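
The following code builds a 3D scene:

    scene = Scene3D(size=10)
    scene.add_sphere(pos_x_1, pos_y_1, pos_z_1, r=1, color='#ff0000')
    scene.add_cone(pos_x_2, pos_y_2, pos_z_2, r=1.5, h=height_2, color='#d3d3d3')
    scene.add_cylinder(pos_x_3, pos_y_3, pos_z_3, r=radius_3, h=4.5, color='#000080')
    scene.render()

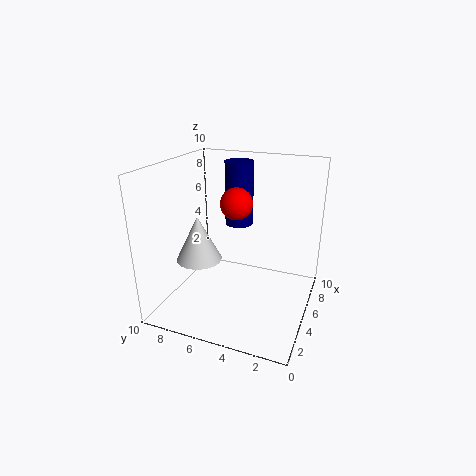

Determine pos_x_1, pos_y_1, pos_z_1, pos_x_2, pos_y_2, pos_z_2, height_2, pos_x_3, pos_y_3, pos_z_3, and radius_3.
pos_x_1 = 3.5; pos_y_1 = 4.5; pos_z_1 = 8; pos_x_2 = 3; pos_y_2 = 7; pos_z_2 = 4; height_2 = 3; pos_x_3 = 6.5; pos_y_3 = 5.5; pos_z_3 = 5.5; radius_3 = 1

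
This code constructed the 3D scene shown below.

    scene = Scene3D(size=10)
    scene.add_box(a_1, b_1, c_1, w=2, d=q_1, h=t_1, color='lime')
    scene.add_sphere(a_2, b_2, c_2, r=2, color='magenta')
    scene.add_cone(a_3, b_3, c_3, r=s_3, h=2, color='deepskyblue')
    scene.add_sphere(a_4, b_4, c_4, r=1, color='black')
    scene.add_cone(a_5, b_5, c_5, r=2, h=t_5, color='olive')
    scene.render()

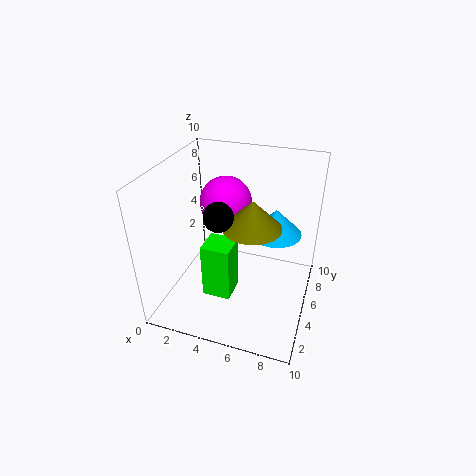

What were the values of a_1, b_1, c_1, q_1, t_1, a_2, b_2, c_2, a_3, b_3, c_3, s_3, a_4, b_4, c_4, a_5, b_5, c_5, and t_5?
a_1 = 3
b_1 = 3
c_1 = 1
q_1 = 2
t_1 = 4
a_2 = 3
b_2 = 8
c_2 = 6
a_3 = 7
b_3 = 8
c_3 = 4
s_3 = 2
a_4 = 4
b_4 = 4
c_4 = 7
a_5 = 6
b_5 = 5
c_5 = 6
t_5 = 2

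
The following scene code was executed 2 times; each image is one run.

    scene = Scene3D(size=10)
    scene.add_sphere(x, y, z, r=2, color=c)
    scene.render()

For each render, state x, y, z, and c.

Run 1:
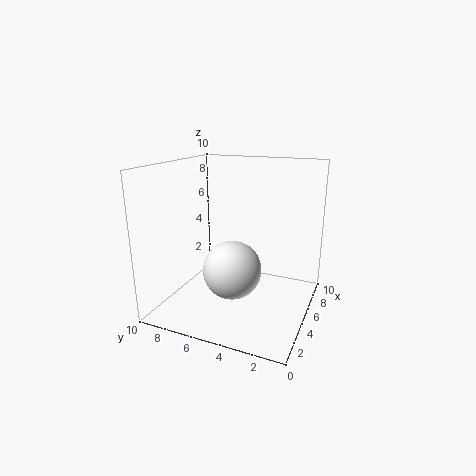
x = 4; y = 5; z = 3; c = 'white'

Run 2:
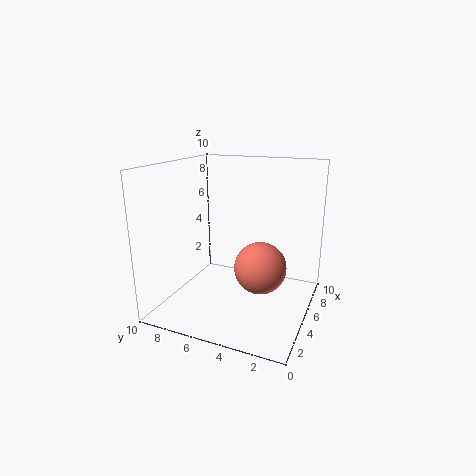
x = 7; y = 4; z = 2; c = 'salmon'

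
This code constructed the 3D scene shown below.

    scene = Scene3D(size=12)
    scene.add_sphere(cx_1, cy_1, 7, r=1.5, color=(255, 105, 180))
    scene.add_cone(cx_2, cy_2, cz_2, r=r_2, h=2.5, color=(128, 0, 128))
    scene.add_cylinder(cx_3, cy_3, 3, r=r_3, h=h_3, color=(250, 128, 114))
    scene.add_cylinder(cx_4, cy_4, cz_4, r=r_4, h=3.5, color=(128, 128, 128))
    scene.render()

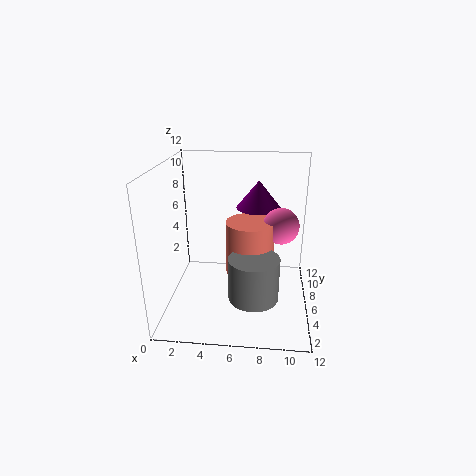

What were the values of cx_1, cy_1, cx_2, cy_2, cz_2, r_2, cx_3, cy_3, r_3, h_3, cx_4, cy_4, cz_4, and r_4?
cx_1 = 9.5
cy_1 = 6.5
cx_2 = 7.5
cy_2 = 9.5
cz_2 = 7.5
r_2 = 2
cx_3 = 7
cy_3 = 6
r_3 = 2
h_3 = 4.5
cx_4 = 7.5
cy_4 = 3.5
cz_4 = 2
r_4 = 2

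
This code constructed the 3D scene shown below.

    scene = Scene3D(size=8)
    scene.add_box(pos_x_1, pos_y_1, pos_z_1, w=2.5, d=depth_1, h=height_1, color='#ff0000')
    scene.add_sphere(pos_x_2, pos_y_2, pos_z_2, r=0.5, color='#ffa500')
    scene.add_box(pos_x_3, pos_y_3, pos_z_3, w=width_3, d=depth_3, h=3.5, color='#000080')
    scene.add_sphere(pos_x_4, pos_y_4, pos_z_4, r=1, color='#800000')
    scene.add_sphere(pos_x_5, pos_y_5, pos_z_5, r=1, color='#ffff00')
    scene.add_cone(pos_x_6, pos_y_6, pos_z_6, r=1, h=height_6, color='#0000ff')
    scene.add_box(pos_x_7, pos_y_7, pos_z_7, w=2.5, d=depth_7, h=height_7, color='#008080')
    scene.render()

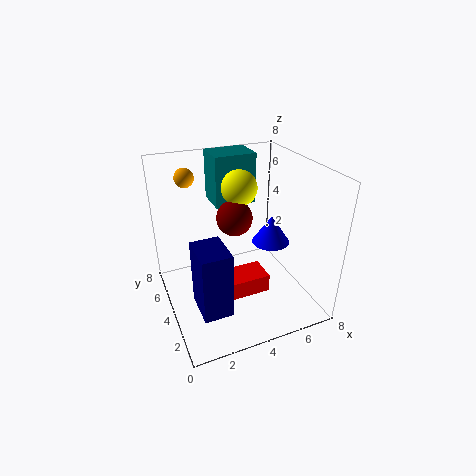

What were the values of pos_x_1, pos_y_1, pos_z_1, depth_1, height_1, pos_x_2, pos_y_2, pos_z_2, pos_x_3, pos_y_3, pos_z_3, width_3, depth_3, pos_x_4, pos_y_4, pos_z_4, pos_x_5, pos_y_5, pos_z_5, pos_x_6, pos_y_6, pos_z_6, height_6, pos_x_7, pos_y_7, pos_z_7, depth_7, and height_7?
pos_x_1 = 2.5; pos_y_1 = 2; pos_z_1 = 1.5; depth_1 = 1.5; height_1 = 1; pos_x_2 = 1.5; pos_y_2 = 5; pos_z_2 = 7.5; pos_x_3 = 1; pos_y_3 = 1; pos_z_3 = 1.5; width_3 = 1.5; depth_3 = 2; pos_x_4 = 4; pos_y_4 = 4.5; pos_z_4 = 5; pos_x_5 = 4.5; pos_y_5 = 5; pos_z_5 = 6.5; pos_x_6 = 5.5; pos_y_6 = 3; pos_z_6 = 4; height_6 = 1.5; pos_x_7 = 3.5; pos_y_7 = 6; pos_z_7 = 5; depth_7 = 2; height_7 = 3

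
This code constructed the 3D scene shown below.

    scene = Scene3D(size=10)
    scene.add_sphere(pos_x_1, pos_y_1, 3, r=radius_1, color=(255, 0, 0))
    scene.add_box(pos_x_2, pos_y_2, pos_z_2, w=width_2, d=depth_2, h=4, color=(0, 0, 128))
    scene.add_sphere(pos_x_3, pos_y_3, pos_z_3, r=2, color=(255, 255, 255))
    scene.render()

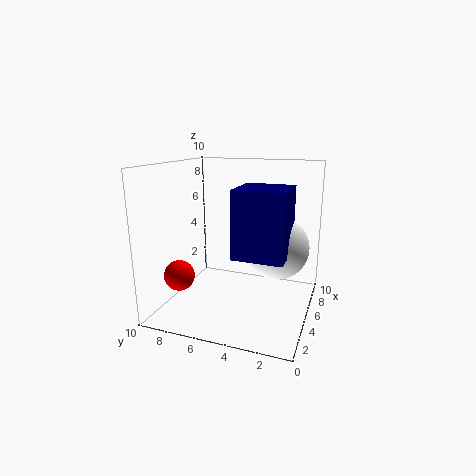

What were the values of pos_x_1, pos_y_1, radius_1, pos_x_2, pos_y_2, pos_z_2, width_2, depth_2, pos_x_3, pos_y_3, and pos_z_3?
pos_x_1 = 2; pos_y_1 = 8; radius_1 = 1; pos_x_2 = 1; pos_y_2 = 1; pos_z_2 = 5; width_2 = 3; depth_2 = 3; pos_x_3 = 4; pos_y_3 = 2; pos_z_3 = 5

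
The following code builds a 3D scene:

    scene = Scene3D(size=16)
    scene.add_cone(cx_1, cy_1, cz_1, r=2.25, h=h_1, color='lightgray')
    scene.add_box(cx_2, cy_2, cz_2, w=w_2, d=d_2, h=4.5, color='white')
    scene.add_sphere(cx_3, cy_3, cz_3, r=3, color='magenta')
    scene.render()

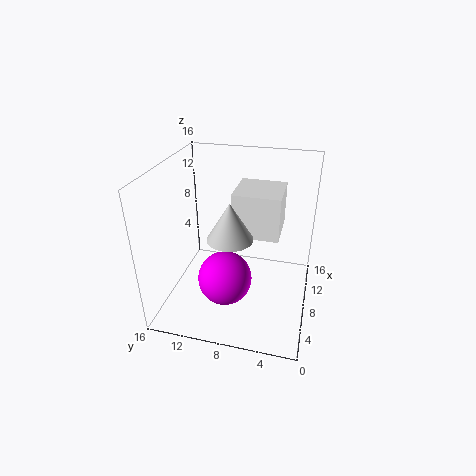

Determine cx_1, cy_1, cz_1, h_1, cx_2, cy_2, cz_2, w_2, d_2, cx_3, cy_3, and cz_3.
cx_1 = 4; cy_1 = 7.75; cz_1 = 10.25; h_1 = 3.75; cx_2 = 5.25; cy_2 = 3.25; cz_2 = 9.75; w_2 = 4.75; d_2 = 4.75; cx_3 = 6; cy_3 = 9; cz_3 = 3.75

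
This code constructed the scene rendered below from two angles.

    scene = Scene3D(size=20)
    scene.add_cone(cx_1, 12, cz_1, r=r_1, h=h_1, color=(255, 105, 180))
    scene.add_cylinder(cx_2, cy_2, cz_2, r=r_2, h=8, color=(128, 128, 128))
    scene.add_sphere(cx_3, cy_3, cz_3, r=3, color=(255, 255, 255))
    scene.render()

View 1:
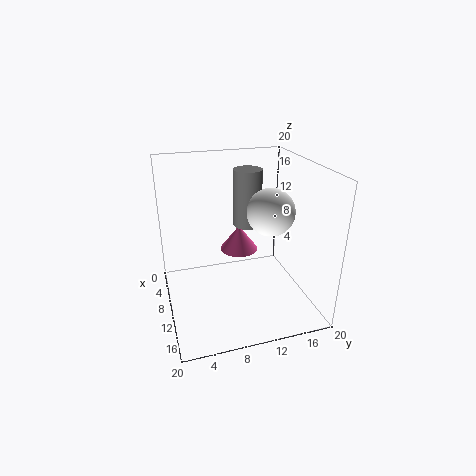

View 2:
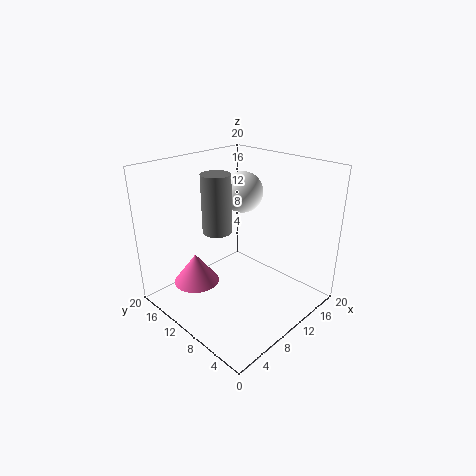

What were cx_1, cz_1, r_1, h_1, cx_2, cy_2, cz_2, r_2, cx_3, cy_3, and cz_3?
cx_1 = 4
cz_1 = 5
r_1 = 3
h_1 = 4
cx_2 = 8
cy_2 = 12
cz_2 = 11
r_2 = 2
cx_3 = 14
cy_3 = 13
cz_3 = 15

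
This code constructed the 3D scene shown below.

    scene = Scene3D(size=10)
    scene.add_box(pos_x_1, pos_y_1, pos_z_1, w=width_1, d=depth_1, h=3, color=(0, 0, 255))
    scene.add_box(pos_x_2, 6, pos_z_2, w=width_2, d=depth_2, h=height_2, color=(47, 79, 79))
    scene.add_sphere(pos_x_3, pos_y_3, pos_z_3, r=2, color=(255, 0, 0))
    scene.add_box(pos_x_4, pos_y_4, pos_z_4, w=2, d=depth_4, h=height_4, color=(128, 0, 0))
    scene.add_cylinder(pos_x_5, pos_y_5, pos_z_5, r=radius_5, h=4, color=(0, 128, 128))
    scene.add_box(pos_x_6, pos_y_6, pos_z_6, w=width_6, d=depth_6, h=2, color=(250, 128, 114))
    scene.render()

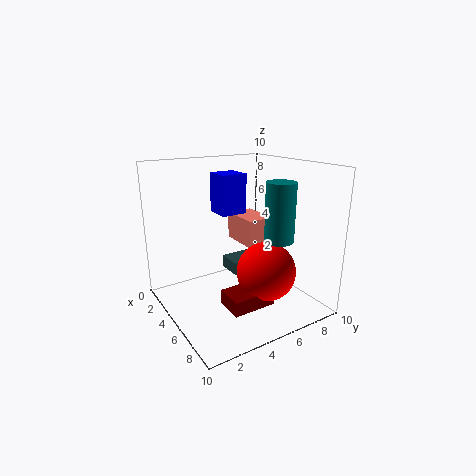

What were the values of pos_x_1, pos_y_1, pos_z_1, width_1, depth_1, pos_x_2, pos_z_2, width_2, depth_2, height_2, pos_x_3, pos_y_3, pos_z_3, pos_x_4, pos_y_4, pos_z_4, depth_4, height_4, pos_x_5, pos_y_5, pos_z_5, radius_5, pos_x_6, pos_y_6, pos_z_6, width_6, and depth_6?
pos_x_1 = 1; pos_y_1 = 5; pos_z_1 = 6; width_1 = 2; depth_1 = 2; pos_x_2 = 1; pos_z_2 = 1; width_2 = 2; depth_2 = 3; height_2 = 1; pos_x_3 = 7; pos_y_3 = 6; pos_z_3 = 3; pos_x_4 = 6; pos_y_4 = 3; pos_z_4 = 1; depth_4 = 3; height_4 = 1; pos_x_5 = 7; pos_y_5 = 7; pos_z_5 = 5; radius_5 = 1; pos_x_6 = 2; pos_y_6 = 6; pos_z_6 = 4; width_6 = 3; depth_6 = 2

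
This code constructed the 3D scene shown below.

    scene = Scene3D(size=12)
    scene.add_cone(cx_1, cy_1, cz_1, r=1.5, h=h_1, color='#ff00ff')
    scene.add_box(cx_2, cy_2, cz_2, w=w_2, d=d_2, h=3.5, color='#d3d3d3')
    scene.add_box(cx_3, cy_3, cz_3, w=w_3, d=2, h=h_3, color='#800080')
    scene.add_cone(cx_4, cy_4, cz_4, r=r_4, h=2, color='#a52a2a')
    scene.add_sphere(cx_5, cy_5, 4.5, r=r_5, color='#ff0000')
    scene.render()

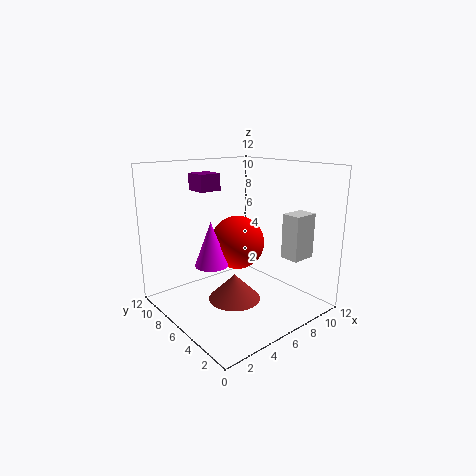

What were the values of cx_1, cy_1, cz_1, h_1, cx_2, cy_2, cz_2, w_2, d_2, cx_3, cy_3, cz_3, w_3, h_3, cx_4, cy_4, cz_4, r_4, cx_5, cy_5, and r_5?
cx_1 = 5
cy_1 = 8.5
cz_1 = 3
h_1 = 4
cx_2 = 7.5
cy_2 = 1
cz_2 = 5
w_2 = 2
d_2 = 1.5
cx_3 = 4.5
cy_3 = 9
cz_3 = 9.5
w_3 = 2
h_3 = 1.5
cx_4 = 4
cy_4 = 4
cz_4 = 2
r_4 = 2
cx_5 = 8
cy_5 = 8.5
r_5 = 2.5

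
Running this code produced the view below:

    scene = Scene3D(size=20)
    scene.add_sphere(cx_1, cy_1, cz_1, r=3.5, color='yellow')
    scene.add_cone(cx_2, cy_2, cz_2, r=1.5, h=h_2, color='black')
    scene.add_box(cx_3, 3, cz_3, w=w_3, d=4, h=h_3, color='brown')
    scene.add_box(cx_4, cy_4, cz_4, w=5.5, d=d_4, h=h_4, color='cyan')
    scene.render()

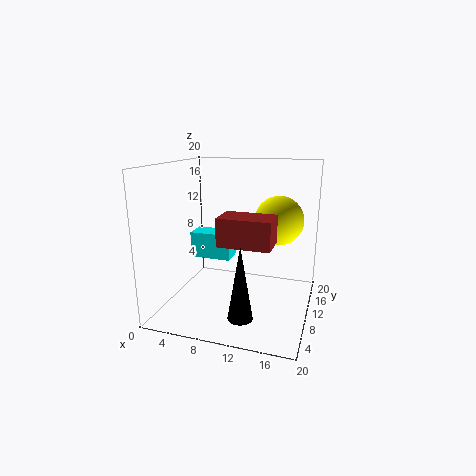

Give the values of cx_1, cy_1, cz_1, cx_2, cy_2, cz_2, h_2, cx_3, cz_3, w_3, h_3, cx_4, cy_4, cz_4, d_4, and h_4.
cx_1 = 15
cy_1 = 13.5
cz_1 = 12
cx_2 = 13
cy_2 = 1.5
cz_2 = 3
h_2 = 9
cx_3 = 9.5
cz_3 = 11
w_3 = 6.5
h_3 = 3.5
cx_4 = 4
cy_4 = 7.5
cz_4 = 7.5
d_4 = 3
h_4 = 3.5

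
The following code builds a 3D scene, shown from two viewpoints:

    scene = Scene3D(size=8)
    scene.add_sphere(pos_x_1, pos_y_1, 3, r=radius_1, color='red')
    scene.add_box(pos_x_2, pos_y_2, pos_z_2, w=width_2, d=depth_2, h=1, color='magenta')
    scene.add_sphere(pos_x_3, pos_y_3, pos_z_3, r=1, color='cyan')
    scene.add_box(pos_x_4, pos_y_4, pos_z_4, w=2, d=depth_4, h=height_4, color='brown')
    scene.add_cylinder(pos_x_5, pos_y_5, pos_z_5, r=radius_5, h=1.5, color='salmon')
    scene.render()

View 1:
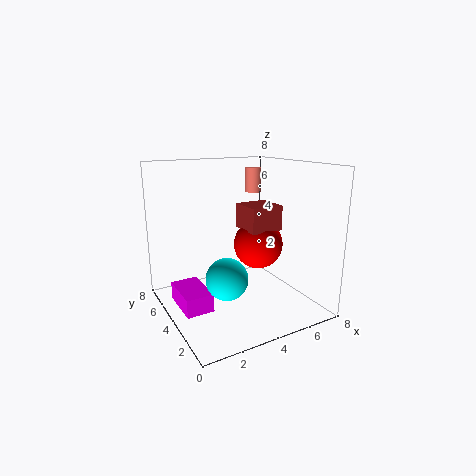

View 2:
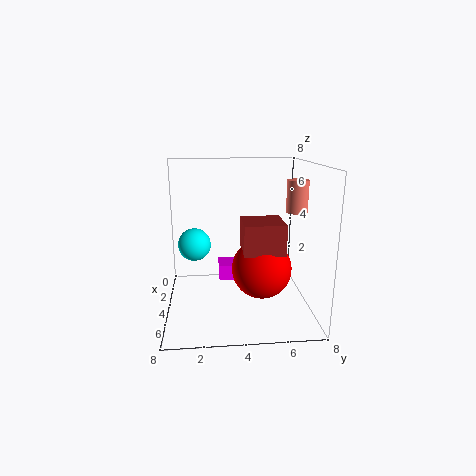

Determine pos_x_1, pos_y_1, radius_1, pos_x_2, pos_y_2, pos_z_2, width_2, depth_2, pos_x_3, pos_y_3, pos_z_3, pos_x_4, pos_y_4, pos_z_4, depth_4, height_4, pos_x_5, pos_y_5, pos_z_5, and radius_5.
pos_x_1 = 6
pos_y_1 = 5
radius_1 = 1.5
pos_x_2 = 0.5
pos_y_2 = 3
pos_z_2 = 0.5
width_2 = 1.5
depth_2 = 2.5
pos_x_3 = 2
pos_y_3 = 1.5
pos_z_3 = 3
pos_x_4 = 5
pos_y_4 = 4
pos_z_4 = 4
depth_4 = 2
height_4 = 1.5
pos_x_5 = 6.5
pos_y_5 = 6.5
pos_z_5 = 6
radius_5 = 0.5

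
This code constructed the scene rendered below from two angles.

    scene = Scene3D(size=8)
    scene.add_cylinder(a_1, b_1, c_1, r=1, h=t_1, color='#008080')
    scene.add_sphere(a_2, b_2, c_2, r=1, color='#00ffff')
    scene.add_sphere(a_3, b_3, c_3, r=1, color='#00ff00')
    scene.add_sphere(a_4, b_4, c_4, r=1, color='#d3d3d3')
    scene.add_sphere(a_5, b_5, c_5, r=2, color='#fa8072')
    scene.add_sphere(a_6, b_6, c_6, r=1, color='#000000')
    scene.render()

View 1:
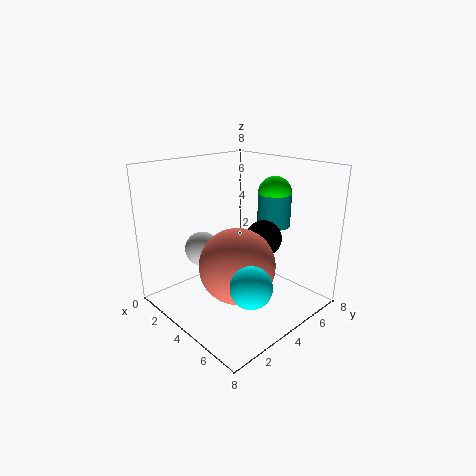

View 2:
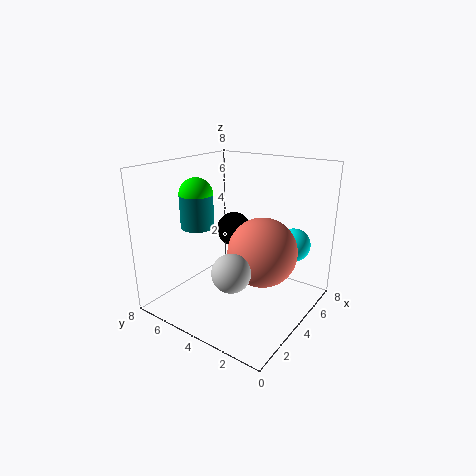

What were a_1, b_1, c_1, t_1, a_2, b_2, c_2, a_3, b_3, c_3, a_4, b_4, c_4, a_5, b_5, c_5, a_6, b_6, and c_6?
a_1 = 4
b_1 = 7
c_1 = 4
t_1 = 2
a_2 = 7
b_2 = 2
c_2 = 3
a_3 = 4
b_3 = 7
c_3 = 6
a_4 = 2
b_4 = 3
c_4 = 3
a_5 = 5
b_5 = 3
c_5 = 3
a_6 = 5
b_6 = 5
c_6 = 4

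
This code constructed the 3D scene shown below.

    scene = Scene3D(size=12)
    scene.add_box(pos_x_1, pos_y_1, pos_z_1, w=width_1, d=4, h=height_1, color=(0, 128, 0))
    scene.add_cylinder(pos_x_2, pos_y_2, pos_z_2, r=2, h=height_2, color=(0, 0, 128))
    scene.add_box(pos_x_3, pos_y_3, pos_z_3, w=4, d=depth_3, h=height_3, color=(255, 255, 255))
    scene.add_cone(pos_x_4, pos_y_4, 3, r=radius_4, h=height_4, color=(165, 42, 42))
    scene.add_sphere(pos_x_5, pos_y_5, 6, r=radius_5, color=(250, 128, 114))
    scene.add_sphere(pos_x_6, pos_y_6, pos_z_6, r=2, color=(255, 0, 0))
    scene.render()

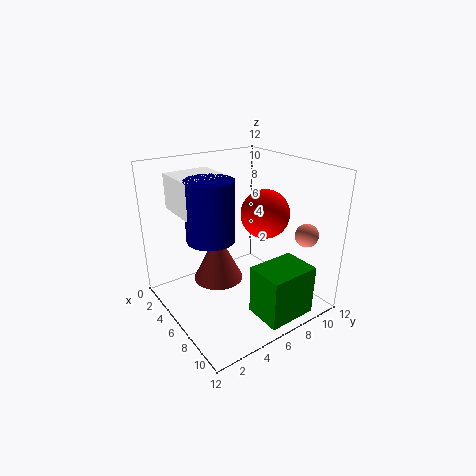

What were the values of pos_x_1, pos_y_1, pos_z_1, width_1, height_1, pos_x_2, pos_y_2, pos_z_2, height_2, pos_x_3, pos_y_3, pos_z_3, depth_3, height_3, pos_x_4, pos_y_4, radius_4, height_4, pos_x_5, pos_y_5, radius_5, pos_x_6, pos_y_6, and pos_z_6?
pos_x_1 = 9
pos_y_1 = 5
pos_z_1 = 1
width_1 = 3
height_1 = 4
pos_x_2 = 5
pos_y_2 = 4
pos_z_2 = 6
height_2 = 5
pos_x_3 = 1
pos_y_3 = 2
pos_z_3 = 8
depth_3 = 4
height_3 = 3
pos_x_4 = 6
pos_y_4 = 4
radius_4 = 2
height_4 = 4
pos_x_5 = 9
pos_y_5 = 11
radius_5 = 1
pos_x_6 = 7
pos_y_6 = 8
pos_z_6 = 8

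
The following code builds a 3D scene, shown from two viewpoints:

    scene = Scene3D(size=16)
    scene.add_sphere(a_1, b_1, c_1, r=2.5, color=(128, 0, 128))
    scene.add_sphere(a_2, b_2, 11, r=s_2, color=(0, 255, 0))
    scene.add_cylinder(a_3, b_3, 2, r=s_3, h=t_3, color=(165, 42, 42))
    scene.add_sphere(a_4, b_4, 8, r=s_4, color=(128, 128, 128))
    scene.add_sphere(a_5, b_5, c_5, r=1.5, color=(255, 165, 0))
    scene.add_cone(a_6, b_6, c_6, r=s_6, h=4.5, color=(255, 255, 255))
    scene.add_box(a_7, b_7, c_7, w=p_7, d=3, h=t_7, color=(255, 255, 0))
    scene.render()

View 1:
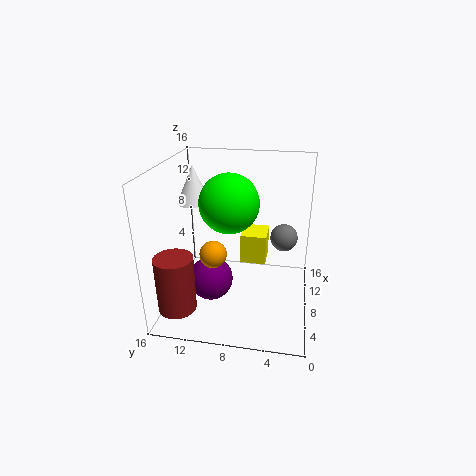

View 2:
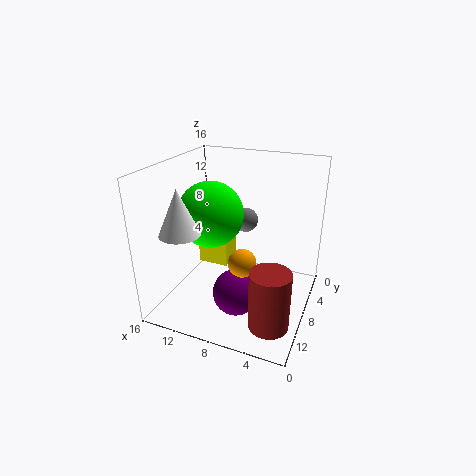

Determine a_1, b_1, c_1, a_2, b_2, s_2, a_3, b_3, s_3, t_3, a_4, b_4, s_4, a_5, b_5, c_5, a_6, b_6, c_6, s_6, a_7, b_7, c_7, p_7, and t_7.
a_1 = 7, b_1 = 11, c_1 = 3, a_2 = 10.5, b_2 = 9.5, s_2 = 3.5, a_3 = 2.5, b_3 = 13.5, s_3 = 2, t_3 = 6, a_4 = 9, b_4 = 3, s_4 = 1.5, a_5 = 6.5, b_5 = 10.5, c_5 = 6.5, a_6 = 11.5, b_6 = 14, c_6 = 10.5, s_6 = 2, a_7 = 9.5, b_7 = 5, c_7 = 4, p_7 = 3.5, t_7 = 3.5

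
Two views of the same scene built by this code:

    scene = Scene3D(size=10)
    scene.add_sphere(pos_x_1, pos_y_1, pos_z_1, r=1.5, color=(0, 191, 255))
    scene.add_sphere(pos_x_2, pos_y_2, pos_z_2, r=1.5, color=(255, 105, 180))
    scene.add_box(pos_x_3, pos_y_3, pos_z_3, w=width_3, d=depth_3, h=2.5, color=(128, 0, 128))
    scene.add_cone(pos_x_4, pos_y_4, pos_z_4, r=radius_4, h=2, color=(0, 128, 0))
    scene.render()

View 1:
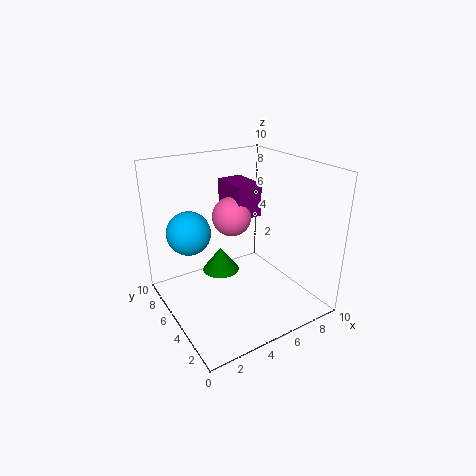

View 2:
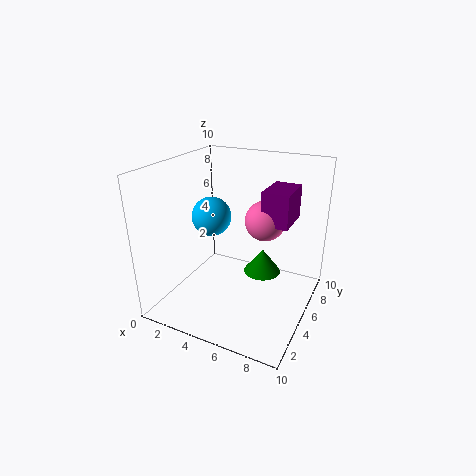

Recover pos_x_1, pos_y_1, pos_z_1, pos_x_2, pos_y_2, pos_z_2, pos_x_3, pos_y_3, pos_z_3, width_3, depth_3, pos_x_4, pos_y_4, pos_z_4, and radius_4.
pos_x_1 = 2, pos_y_1 = 6.5, pos_z_1 = 5.5, pos_x_2 = 6, pos_y_2 = 7.5, pos_z_2 = 5.5, pos_x_3 = 6, pos_y_3 = 6.5, pos_z_3 = 5.5, width_3 = 2, depth_3 = 3, pos_x_4 = 5.5, pos_y_4 = 8.5, pos_z_4 = 0.5, radius_4 = 1.5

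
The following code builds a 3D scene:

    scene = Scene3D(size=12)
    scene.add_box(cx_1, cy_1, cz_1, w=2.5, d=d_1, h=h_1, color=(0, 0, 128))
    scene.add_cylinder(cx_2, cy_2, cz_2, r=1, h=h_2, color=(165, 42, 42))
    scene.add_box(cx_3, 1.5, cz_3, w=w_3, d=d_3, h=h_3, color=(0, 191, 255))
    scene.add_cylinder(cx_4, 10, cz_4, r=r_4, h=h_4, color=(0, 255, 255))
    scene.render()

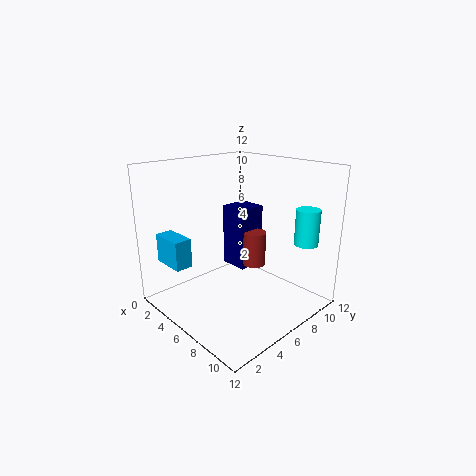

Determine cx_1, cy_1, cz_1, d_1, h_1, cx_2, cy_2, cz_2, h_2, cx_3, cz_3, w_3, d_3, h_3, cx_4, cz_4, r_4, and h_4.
cx_1 = 3
cy_1 = 7
cz_1 = 2.5
d_1 = 2.5
h_1 = 5.5
cx_2 = 6
cy_2 = 8
cz_2 = 3
h_2 = 3
cx_3 = 0.5
cz_3 = 3.5
w_3 = 3
d_3 = 1.5
h_3 = 2.5
cx_4 = 10
cz_4 = 5.5
r_4 = 1
h_4 = 3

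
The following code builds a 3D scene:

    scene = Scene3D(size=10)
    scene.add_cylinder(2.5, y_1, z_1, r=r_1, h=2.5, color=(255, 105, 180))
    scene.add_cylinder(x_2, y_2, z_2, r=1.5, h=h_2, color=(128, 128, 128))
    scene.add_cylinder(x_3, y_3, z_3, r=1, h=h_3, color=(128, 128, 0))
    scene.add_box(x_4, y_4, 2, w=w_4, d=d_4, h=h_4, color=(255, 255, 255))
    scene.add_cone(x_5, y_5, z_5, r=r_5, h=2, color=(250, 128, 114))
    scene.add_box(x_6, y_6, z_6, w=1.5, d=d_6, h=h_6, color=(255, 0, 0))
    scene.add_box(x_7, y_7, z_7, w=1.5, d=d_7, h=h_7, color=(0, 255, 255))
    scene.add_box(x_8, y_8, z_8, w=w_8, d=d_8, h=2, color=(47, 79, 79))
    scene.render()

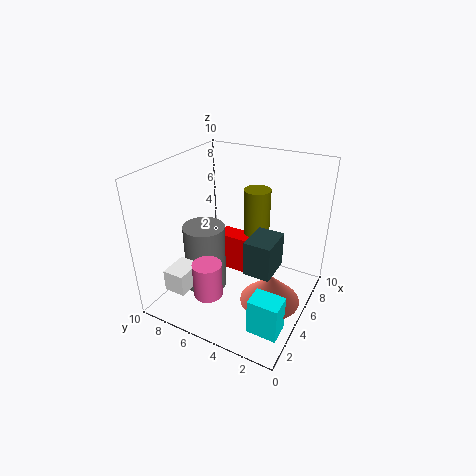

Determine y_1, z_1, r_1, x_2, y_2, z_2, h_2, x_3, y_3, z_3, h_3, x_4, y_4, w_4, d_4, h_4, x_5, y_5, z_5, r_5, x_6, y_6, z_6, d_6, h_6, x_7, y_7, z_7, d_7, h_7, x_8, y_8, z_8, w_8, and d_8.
y_1 = 6; z_1 = 1.5; r_1 = 1; x_2 = 4.5; y_2 = 7.5; z_2 = 0.5; h_2 = 5; x_3 = 8; y_3 = 5; z_3 = 4; h_3 = 3.5; x_4 = 1; y_4 = 7; w_4 = 2; d_4 = 1.5; h_4 = 1.5; x_5 = 4; y_5 = 2; z_5 = 1.5; r_5 = 2; x_6 = 7; y_6 = 4.5; z_6 = 0.5; d_6 = 3.5; h_6 = 3; x_7 = 1.5; y_7 = 0.5; z_7 = 0.5; d_7 = 2; h_7 = 2.5; x_8 = 1; y_8 = 1; z_8 = 5.5; w_8 = 2; d_8 = 1.5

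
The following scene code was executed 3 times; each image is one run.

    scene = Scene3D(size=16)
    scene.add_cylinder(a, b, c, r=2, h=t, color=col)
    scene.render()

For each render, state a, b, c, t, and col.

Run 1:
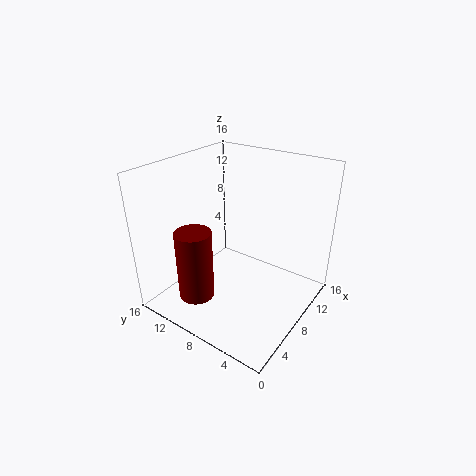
a = 4
b = 11
c = 1.5
t = 8
col = 'maroon'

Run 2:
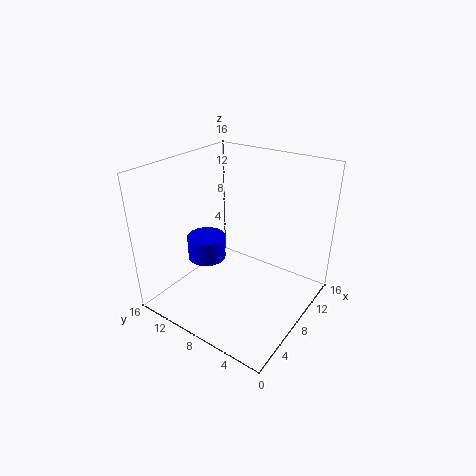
a = 5
b = 10
c = 6.5
t = 2.5
col = 'blue'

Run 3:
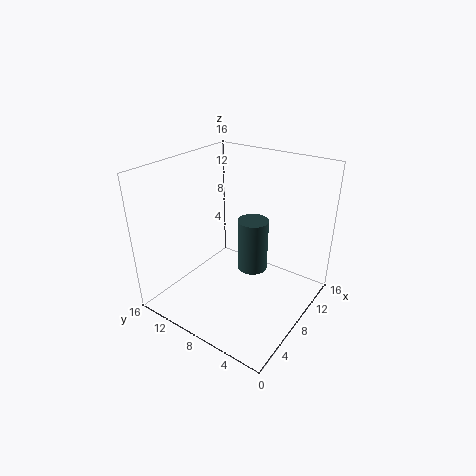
a = 13.5
b = 9.5
c = 0.5
t = 7
col = 'darkslategray'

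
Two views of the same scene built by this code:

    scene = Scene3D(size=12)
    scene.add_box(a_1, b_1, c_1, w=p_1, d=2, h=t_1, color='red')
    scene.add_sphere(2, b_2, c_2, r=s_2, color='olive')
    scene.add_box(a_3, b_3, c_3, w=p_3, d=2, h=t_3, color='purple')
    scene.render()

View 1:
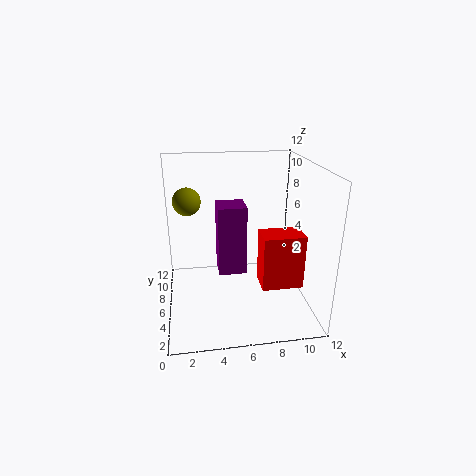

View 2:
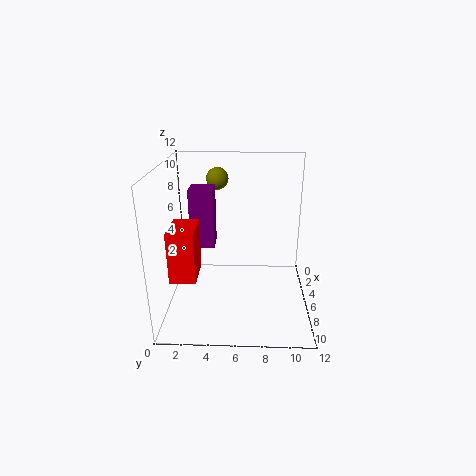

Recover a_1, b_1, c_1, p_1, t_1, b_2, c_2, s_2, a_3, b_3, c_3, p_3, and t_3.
a_1 = 7; b_1 = 1; c_1 = 4; p_1 = 3; t_1 = 4; b_2 = 4; c_2 = 10; s_2 = 1; a_3 = 4; b_3 = 2; c_3 = 5; p_3 = 2; t_3 = 5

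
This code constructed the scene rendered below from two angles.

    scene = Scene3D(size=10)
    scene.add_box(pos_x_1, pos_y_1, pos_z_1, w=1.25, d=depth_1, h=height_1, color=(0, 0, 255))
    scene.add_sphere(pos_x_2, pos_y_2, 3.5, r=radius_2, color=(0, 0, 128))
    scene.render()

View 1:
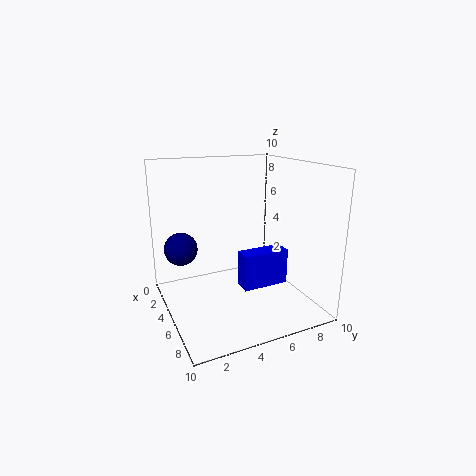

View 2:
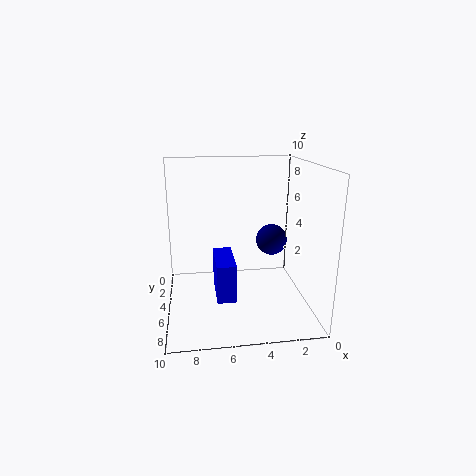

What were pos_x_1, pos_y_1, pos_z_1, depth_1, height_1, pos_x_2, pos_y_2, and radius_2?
pos_x_1 = 5.5; pos_y_1 = 4.75; pos_z_1 = 1.75; depth_1 = 3.25; height_1 = 2.5; pos_x_2 = 1.75; pos_y_2 = 1.75; radius_2 = 1.25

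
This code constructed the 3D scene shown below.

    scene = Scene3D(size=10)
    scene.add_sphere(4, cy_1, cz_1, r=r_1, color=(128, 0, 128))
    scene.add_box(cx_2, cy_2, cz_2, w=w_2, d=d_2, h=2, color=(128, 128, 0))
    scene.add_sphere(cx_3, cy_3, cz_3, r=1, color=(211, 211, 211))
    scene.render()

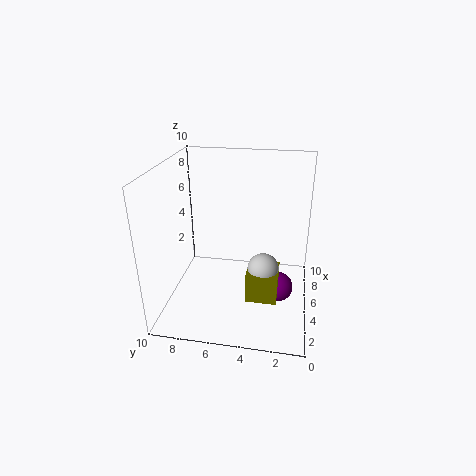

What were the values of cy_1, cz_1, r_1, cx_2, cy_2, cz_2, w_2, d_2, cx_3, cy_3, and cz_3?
cy_1 = 2
cz_1 = 2
r_1 = 1
cx_2 = 2
cy_2 = 2
cz_2 = 2
w_2 = 2
d_2 = 2
cx_3 = 3
cy_3 = 3
cz_3 = 4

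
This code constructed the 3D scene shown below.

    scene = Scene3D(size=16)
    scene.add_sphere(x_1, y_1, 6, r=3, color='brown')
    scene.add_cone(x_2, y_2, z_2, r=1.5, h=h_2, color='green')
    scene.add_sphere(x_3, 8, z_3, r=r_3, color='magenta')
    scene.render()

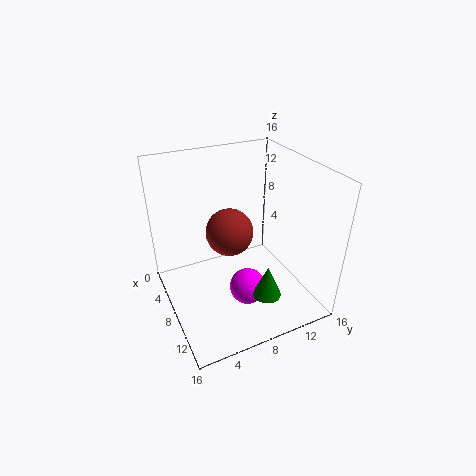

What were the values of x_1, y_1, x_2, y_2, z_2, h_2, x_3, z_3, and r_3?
x_1 = 3.5
y_1 = 9
x_2 = 13
y_2 = 9
z_2 = 3.5
h_2 = 3.5
x_3 = 10.5
z_3 = 3
r_3 = 2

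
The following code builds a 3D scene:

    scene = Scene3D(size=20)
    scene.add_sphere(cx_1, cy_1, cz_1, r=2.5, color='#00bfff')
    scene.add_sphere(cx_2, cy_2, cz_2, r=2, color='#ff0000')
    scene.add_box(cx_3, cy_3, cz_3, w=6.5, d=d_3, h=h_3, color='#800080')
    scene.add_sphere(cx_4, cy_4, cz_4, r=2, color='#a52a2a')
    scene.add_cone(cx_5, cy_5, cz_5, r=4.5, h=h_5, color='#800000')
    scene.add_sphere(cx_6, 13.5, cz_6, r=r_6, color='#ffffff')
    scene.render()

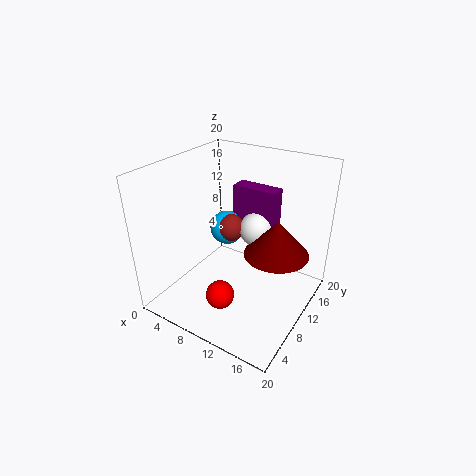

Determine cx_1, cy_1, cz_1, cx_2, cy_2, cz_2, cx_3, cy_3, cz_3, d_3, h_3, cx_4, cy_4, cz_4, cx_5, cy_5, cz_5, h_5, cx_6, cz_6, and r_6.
cx_1 = 6.5; cy_1 = 12.5; cz_1 = 9.5; cx_2 = 9.5; cy_2 = 6; cz_2 = 2.5; cx_3 = 7; cy_3 = 13.5; cz_3 = 9.5; d_3 = 2.5; h_3 = 6.5; cx_4 = 7.5; cy_4 = 12; cz_4 = 10; cx_5 = 15; cy_5 = 12; cz_5 = 8; h_5 = 5; cx_6 = 11; cz_6 = 10; r_6 = 2.5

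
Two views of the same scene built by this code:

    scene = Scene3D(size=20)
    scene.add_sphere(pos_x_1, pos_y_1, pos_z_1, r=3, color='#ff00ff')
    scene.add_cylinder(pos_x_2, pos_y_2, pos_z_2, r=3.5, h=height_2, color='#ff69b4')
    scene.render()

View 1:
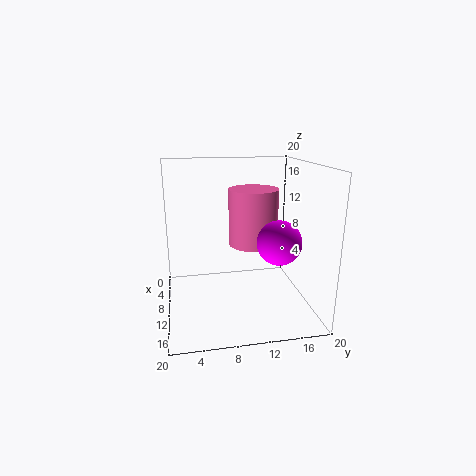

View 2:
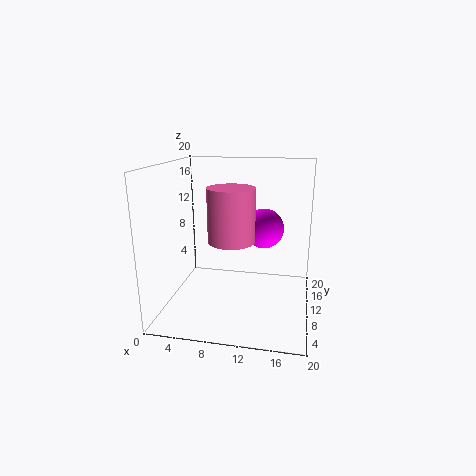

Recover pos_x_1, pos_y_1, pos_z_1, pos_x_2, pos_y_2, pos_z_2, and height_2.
pos_x_1 = 13, pos_y_1 = 15, pos_z_1 = 10, pos_x_2 = 8.5, pos_y_2 = 12.5, pos_z_2 = 8.5, height_2 = 8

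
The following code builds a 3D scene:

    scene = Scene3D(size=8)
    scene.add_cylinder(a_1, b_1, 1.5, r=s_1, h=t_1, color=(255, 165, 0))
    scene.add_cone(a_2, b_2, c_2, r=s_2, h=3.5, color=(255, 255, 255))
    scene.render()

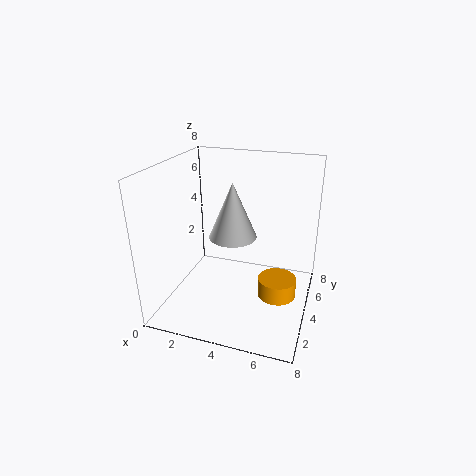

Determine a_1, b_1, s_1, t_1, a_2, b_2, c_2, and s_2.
a_1 = 6.5; b_1 = 3; s_1 = 1; t_1 = 1; a_2 = 3; b_2 = 6; c_2 = 3; s_2 = 1.5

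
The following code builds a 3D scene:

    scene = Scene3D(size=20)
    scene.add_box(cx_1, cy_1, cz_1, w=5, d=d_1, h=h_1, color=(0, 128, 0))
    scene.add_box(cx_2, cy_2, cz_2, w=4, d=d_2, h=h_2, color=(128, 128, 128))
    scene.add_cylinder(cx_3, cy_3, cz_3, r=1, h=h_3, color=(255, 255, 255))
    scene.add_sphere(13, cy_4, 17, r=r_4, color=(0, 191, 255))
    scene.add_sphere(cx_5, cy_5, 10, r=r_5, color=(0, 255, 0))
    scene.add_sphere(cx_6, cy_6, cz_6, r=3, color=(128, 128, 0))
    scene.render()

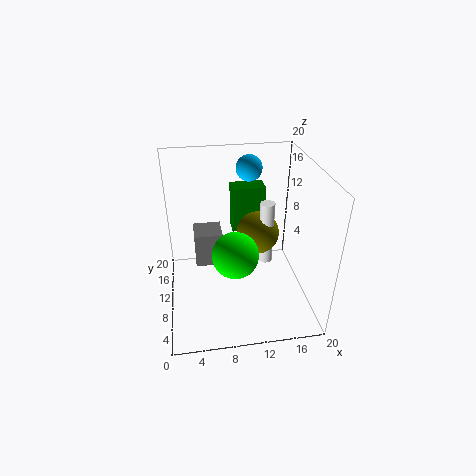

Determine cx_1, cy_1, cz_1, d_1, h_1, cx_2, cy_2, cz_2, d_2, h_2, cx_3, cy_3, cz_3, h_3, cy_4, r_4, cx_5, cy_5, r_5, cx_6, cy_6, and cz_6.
cx_1 = 10, cy_1 = 15, cz_1 = 8, d_1 = 3, h_1 = 7, cx_2 = 4, cy_2 = 11, cz_2 = 5, d_2 = 4, h_2 = 5, cx_3 = 14, cy_3 = 10, cz_3 = 6, h_3 = 9, cy_4 = 18, r_4 = 2, cx_5 = 9, cy_5 = 6, r_5 = 3, cx_6 = 13, cy_6 = 11, cz_6 = 10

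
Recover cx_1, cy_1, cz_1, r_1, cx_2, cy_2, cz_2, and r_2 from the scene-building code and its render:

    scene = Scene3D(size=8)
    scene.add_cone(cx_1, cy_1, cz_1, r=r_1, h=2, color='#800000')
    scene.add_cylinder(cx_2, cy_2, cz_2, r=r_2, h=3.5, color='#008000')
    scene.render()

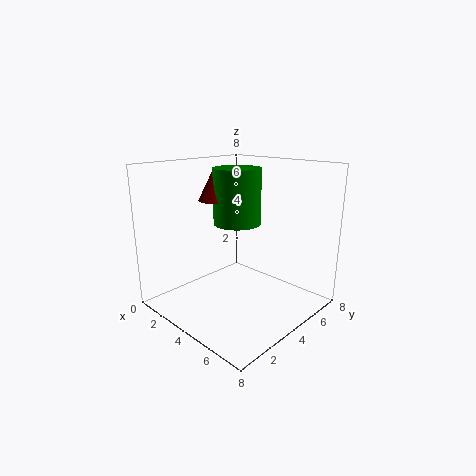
cx_1 = 1, cy_1 = 5, cz_1 = 5.5, r_1 = 1, cx_2 = 2, cy_2 = 6, cz_2 = 4, r_2 = 1.5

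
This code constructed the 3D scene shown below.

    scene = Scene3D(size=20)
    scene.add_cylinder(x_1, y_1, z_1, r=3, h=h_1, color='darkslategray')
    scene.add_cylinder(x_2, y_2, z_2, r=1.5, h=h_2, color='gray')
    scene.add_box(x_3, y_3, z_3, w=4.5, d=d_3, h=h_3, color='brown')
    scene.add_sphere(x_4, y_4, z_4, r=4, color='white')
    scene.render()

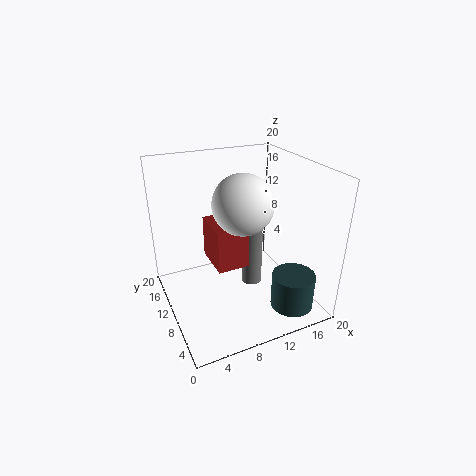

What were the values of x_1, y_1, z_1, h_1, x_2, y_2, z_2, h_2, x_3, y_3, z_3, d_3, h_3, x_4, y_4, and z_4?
x_1 = 16; y_1 = 4.5; z_1 = 0.5; h_1 = 5; x_2 = 12.5; y_2 = 10.5; z_2 = 2; h_2 = 9.5; x_3 = 6.5; y_3 = 8.5; z_3 = 6; d_3 = 6; h_3 = 6; x_4 = 10; y_4 = 8.5; z_4 = 15.5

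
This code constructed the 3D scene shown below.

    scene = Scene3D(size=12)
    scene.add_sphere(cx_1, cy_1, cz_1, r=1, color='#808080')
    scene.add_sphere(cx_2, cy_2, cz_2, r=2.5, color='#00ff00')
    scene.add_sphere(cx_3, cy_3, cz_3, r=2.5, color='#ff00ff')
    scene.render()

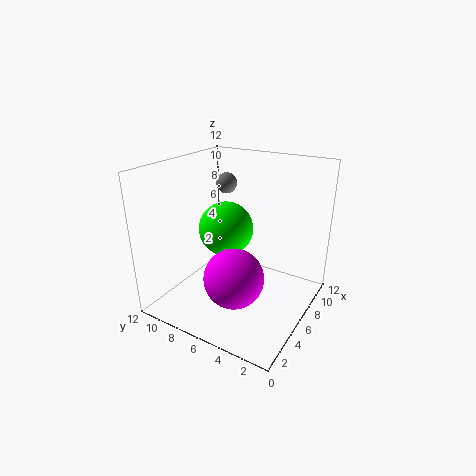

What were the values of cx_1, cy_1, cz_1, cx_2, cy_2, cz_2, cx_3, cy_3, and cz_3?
cx_1 = 10.5, cy_1 = 10, cz_1 = 9, cx_2 = 8, cy_2 = 8.5, cz_2 = 5.5, cx_3 = 4.5, cy_3 = 5.5, cz_3 = 3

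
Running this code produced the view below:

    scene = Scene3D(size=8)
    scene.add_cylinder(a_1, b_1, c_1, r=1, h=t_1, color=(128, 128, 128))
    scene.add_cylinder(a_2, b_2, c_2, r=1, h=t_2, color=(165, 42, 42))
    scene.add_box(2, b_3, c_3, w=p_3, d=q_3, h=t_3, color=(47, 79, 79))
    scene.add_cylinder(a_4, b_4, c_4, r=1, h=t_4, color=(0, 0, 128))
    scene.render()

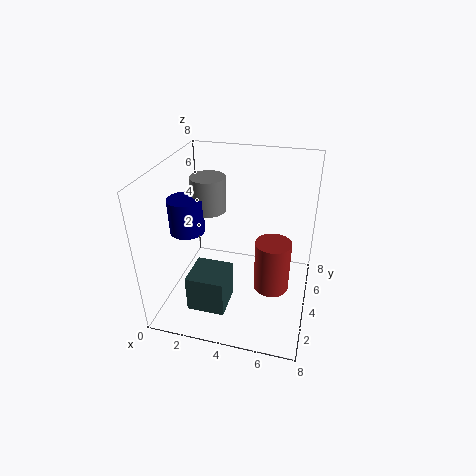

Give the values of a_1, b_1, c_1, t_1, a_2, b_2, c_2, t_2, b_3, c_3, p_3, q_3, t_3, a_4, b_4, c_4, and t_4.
a_1 = 2; b_1 = 5; c_1 = 5; t_1 = 2; a_2 = 6; b_2 = 4; c_2 = 1; t_2 = 3; b_3 = 1; c_3 = 1; p_3 = 2; q_3 = 2; t_3 = 2; a_4 = 1; b_4 = 4; c_4 = 4; t_4 = 2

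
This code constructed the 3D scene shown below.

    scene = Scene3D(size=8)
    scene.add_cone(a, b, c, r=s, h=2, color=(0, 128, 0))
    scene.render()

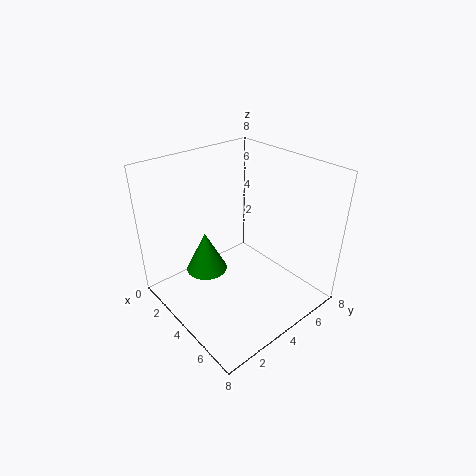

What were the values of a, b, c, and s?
a = 4.5; b = 1.5; c = 3.5; s = 1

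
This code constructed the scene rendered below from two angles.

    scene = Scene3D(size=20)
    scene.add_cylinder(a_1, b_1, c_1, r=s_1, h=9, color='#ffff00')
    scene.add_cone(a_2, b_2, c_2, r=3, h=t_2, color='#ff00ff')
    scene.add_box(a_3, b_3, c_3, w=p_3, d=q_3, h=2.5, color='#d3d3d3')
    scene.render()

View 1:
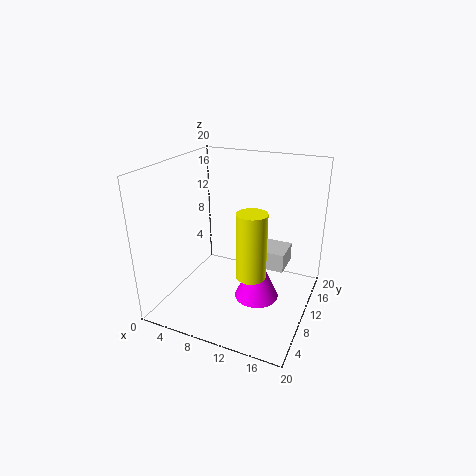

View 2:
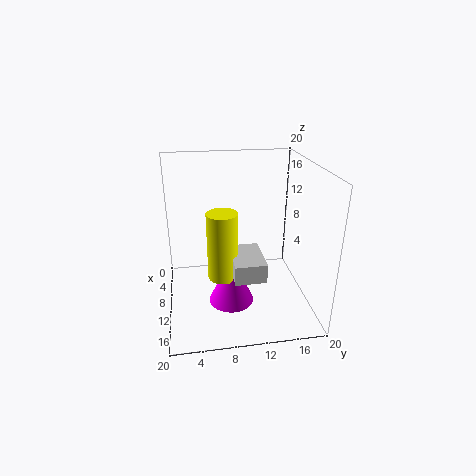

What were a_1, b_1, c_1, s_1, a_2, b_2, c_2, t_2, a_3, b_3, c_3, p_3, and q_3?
a_1 = 13, b_1 = 7.5, c_1 = 6, s_1 = 2, a_2 = 13.5, b_2 = 8.5, c_2 = 2.5, t_2 = 6.5, a_3 = 11, b_3 = 8.5, c_3 = 7, p_3 = 6, q_3 = 4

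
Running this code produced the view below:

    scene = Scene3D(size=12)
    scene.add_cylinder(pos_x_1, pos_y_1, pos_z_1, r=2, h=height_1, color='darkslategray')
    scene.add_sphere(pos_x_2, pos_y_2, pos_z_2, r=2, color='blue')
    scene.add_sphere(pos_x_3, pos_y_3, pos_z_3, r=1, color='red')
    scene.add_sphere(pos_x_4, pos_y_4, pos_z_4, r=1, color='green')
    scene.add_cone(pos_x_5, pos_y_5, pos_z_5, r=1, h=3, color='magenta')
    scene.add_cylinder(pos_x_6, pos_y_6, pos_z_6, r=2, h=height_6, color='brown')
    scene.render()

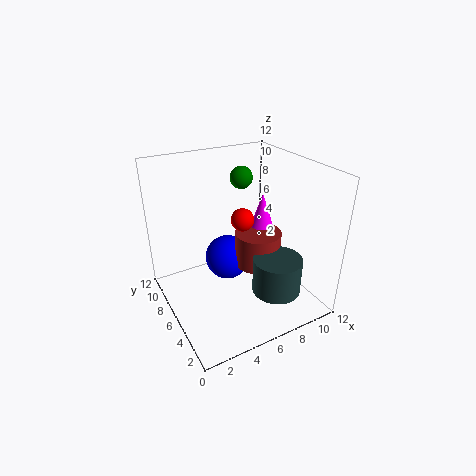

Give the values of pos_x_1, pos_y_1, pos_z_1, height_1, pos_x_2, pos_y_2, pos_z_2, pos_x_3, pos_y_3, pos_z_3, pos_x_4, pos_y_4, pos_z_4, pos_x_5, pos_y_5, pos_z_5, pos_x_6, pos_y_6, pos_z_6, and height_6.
pos_x_1 = 8; pos_y_1 = 3; pos_z_1 = 2; height_1 = 3; pos_x_2 = 6; pos_y_2 = 8; pos_z_2 = 3; pos_x_3 = 7; pos_y_3 = 7; pos_z_3 = 7; pos_x_4 = 8; pos_y_4 = 9; pos_z_4 = 10; pos_x_5 = 9; pos_y_5 = 7; pos_z_5 = 6; pos_x_6 = 8; pos_y_6 = 6; pos_z_6 = 3; height_6 = 3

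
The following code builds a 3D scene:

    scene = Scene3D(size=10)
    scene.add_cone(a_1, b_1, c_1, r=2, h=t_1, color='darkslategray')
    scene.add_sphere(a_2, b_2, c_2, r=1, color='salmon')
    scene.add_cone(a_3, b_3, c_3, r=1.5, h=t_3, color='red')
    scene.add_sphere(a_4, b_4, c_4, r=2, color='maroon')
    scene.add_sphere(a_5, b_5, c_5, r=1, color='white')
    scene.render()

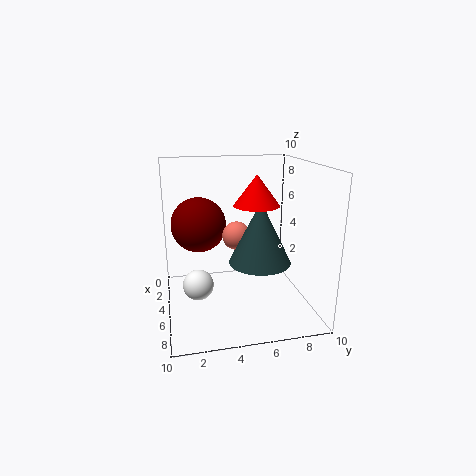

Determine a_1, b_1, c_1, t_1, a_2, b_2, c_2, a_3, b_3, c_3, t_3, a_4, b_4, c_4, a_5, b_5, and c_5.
a_1 = 7; b_1 = 6; c_1 = 4; t_1 = 4; a_2 = 4.5; b_2 = 5; c_2 = 5; a_3 = 6; b_3 = 6; c_3 = 7.5; t_3 = 2; a_4 = 3; b_4 = 2.5; c_4 = 5.5; a_5 = 6.5; b_5 = 2; c_5 = 2.5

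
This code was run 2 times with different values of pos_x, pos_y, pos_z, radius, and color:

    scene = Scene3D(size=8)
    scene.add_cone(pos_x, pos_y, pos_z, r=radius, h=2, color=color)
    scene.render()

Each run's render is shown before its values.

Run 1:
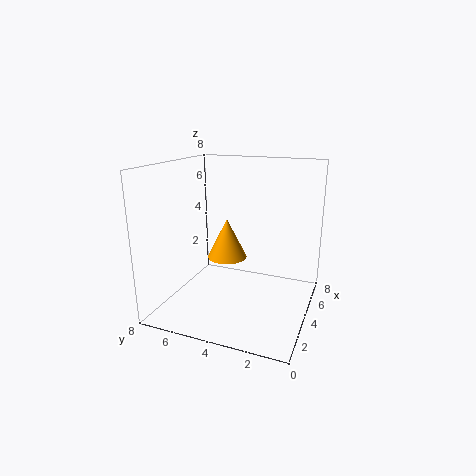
pos_x = 2.5
pos_y = 4
pos_z = 3.5
radius = 1
color = 'orange'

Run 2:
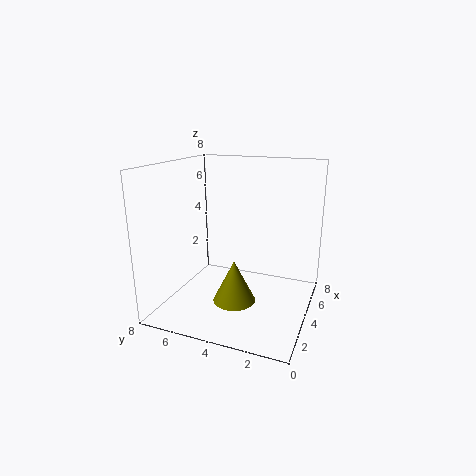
pos_x = 1
pos_y = 3
pos_z = 2
radius = 1
color = 'olive'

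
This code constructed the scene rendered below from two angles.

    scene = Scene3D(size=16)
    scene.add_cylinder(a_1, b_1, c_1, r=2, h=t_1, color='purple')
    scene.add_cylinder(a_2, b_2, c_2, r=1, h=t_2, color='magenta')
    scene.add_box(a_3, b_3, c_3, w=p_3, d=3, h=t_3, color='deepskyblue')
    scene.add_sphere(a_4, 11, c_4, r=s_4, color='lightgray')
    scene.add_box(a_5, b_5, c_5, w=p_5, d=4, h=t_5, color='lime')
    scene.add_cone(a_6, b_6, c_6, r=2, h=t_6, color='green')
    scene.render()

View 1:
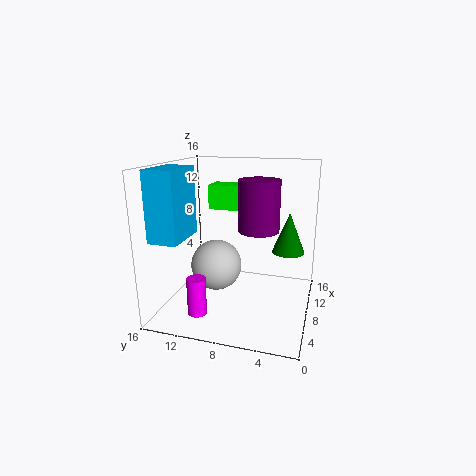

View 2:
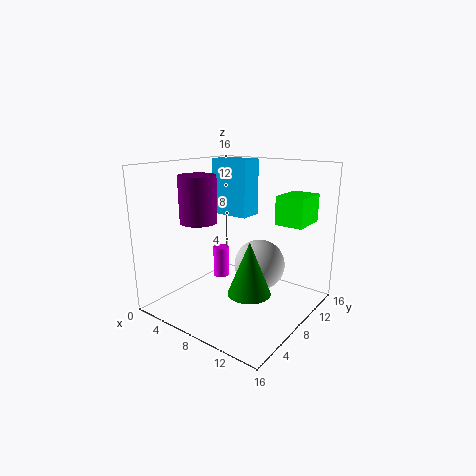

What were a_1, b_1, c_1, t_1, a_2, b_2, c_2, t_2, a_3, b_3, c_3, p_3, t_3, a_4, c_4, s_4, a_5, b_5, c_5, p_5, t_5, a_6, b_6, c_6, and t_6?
a_1 = 5; b_1 = 5; c_1 = 10; t_1 = 5; a_2 = 3; b_2 = 11; c_2 = 1; t_2 = 4; a_3 = 1; b_3 = 12; c_3 = 9; p_3 = 5; t_3 = 7; a_4 = 9; c_4 = 4; s_4 = 3; a_5 = 12; b_5 = 9; c_5 = 10; p_5 = 3; t_5 = 3; a_6 = 13; b_6 = 3; c_6 = 5; t_6 = 5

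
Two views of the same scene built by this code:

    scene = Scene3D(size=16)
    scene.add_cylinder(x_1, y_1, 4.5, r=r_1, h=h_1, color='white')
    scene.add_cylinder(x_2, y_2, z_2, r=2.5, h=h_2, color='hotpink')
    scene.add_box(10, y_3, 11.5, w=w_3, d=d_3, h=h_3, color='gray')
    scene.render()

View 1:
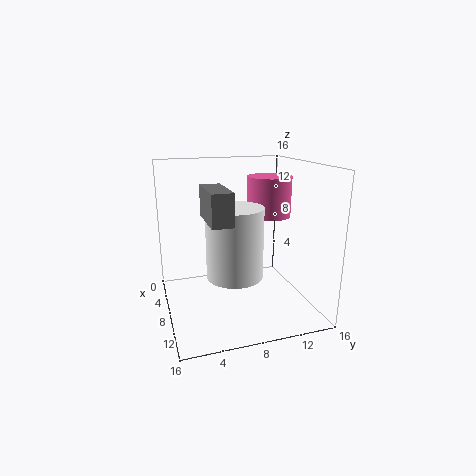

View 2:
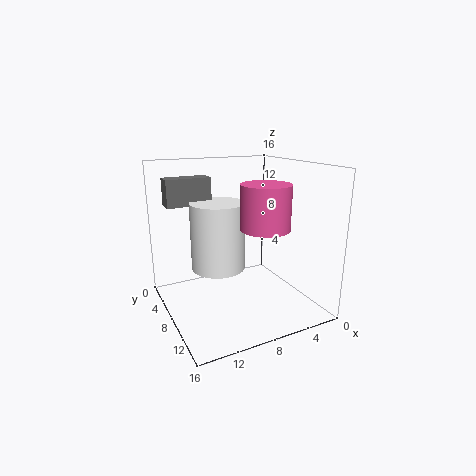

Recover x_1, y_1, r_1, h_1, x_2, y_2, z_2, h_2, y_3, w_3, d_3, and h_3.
x_1 = 10
y_1 = 7
r_1 = 3
h_1 = 7.5
x_2 = 7
y_2 = 12
z_2 = 10
h_2 = 4.5
y_3 = 3.5
w_3 = 5
d_3 = 2
h_3 = 3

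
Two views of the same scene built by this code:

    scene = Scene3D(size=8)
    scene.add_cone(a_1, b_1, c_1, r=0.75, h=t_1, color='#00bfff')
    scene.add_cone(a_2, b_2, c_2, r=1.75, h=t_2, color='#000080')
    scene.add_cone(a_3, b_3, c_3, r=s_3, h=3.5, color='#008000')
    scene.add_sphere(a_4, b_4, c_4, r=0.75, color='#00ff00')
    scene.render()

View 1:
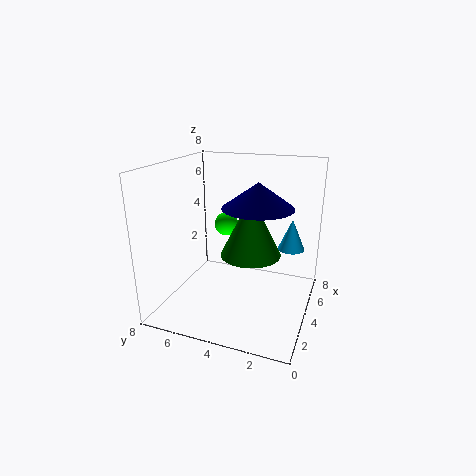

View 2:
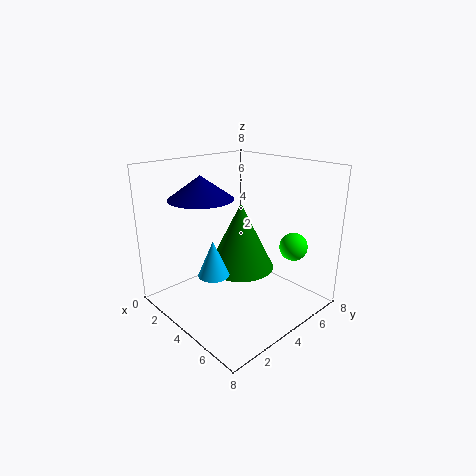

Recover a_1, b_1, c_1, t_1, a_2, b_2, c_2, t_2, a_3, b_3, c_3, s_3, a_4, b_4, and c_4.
a_1 = 5.25
b_1 = 1.25
c_1 = 3.25
t_1 = 1.75
a_2 = 2.75
b_2 = 2.5
c_2 = 6.25
t_2 = 1.25
a_3 = 4.75
b_3 = 3.5
c_3 = 2.75
s_3 = 1.75
a_4 = 6.5
b_4 = 5.75
c_4 = 3.75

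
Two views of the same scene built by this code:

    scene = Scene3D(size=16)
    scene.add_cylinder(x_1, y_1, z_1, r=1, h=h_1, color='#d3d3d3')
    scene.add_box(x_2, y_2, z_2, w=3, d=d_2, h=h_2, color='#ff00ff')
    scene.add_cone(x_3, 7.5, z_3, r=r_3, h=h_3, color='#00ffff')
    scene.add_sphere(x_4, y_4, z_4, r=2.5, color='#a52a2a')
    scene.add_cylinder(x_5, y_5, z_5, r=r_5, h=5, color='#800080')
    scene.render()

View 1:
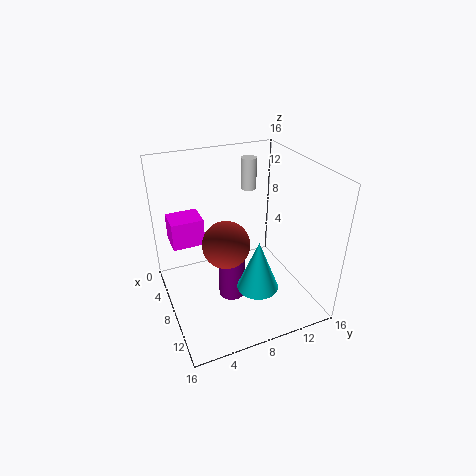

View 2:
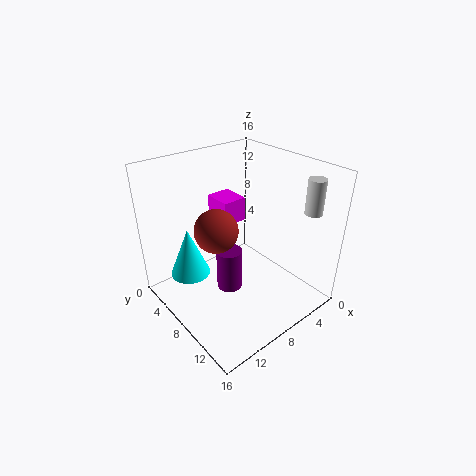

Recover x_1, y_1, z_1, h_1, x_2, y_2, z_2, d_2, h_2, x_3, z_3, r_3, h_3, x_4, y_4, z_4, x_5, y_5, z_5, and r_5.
x_1 = 1, y_1 = 12.5, z_1 = 10.5, h_1 = 4, x_2 = 4, y_2 = 1, z_2 = 7.5, d_2 = 3.5, h_2 = 3, x_3 = 14, z_3 = 6, r_3 = 2, h_3 = 5, x_4 = 9.5, y_4 = 6, z_4 = 8.5, x_5 = 8.5, y_5 = 7, z_5 = 1, r_5 = 1.5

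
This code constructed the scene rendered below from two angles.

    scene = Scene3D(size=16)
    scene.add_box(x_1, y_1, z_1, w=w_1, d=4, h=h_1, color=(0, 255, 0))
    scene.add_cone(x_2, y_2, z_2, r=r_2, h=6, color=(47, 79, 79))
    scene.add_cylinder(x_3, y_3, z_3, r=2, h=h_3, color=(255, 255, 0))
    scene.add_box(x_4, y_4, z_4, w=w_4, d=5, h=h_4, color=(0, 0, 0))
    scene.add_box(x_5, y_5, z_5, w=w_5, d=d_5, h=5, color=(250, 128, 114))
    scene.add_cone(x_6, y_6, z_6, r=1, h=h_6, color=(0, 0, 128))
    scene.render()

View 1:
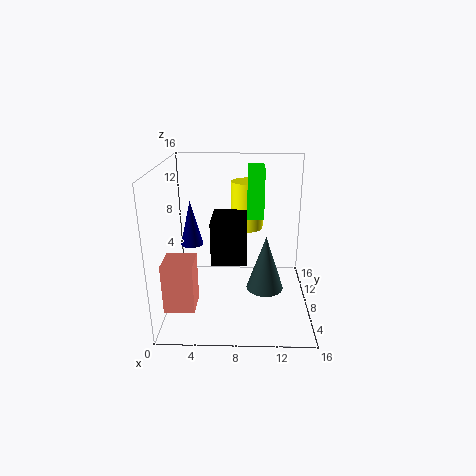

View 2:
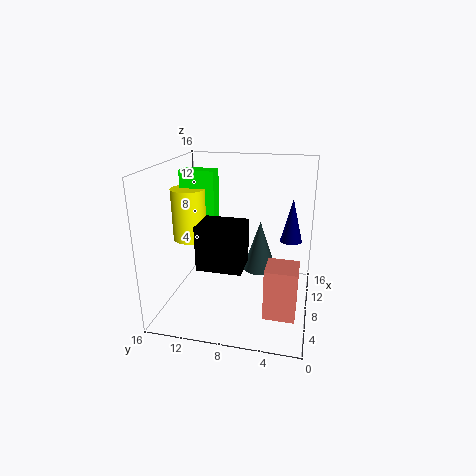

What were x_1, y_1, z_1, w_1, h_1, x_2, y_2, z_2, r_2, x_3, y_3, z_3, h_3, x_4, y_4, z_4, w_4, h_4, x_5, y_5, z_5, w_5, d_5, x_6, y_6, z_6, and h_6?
x_1 = 9, y_1 = 11, z_1 = 9, w_1 = 2, h_1 = 6, x_2 = 11, y_2 = 6, z_2 = 3, r_2 = 2, x_3 = 9, y_3 = 14, z_3 = 7, h_3 = 6, x_4 = 5, y_4 = 7, z_4 = 5, w_4 = 4, h_4 = 5, x_5 = 1, y_5 = 1, z_5 = 3, w_5 = 3, d_5 = 3, x_6 = 4, y_6 = 2, z_6 = 10, h_6 = 4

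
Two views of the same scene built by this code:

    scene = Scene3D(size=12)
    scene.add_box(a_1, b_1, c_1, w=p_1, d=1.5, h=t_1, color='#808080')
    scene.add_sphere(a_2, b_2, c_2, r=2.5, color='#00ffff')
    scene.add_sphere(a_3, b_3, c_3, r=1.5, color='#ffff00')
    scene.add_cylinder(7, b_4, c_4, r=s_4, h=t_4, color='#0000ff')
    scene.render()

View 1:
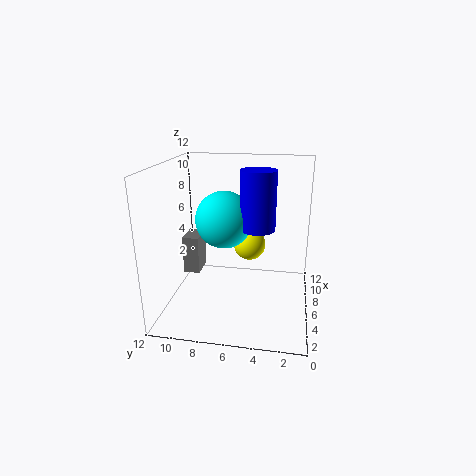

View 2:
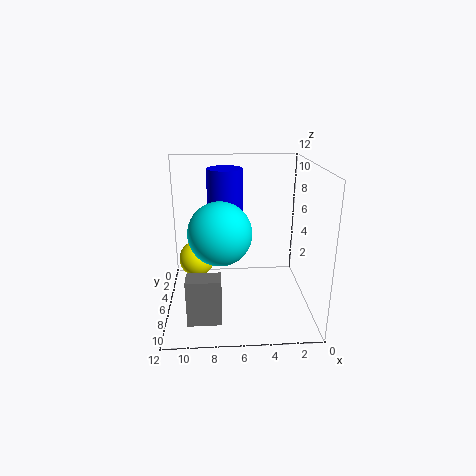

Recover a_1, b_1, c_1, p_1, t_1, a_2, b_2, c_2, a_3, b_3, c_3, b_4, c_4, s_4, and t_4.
a_1 = 7.5
b_1 = 10
c_1 = 1.5
p_1 = 2.5
t_1 = 3.5
a_2 = 7.5
b_2 = 7.5
c_2 = 7
a_3 = 9.5
b_3 = 5.5
c_3 = 4
b_4 = 4.5
c_4 = 6.5
s_4 = 1.5
t_4 = 5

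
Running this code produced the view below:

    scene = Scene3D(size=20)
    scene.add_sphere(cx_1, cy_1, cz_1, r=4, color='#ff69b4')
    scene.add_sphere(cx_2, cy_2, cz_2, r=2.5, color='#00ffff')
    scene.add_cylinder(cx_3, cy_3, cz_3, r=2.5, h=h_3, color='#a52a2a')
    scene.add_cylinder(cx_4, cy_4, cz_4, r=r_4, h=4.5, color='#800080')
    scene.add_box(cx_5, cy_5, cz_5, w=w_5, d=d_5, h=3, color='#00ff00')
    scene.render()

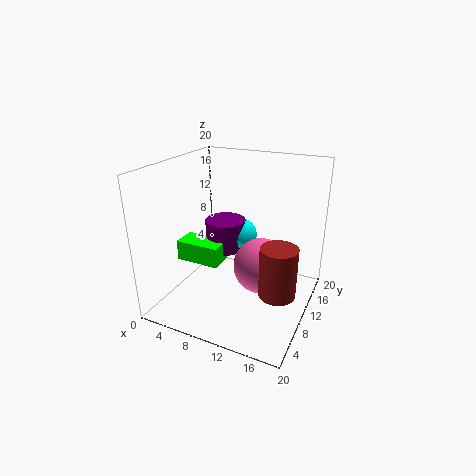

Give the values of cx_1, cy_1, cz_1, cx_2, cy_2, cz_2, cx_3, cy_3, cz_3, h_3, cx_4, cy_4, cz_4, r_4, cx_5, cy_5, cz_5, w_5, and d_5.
cx_1 = 13; cy_1 = 11.5; cz_1 = 5.5; cx_2 = 8.5; cy_2 = 14; cz_2 = 8.5; cx_3 = 16.5; cy_3 = 8.5; cz_3 = 3.5; h_3 = 7; cx_4 = 6.5; cy_4 = 13; cz_4 = 6.5; r_4 = 3; cx_5 = 1; cy_5 = 8; cz_5 = 5.5; w_5 = 6.5; d_5 = 3.5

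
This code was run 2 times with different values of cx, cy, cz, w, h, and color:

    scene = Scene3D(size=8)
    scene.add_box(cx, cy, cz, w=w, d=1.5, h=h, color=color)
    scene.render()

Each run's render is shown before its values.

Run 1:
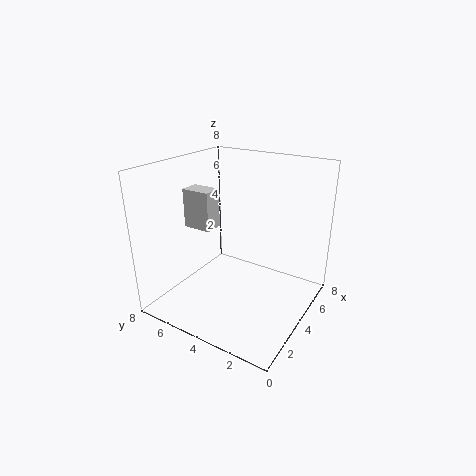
cx = 2, cy = 4.5, cz = 5, w = 1, h = 2, color = 'lightgray'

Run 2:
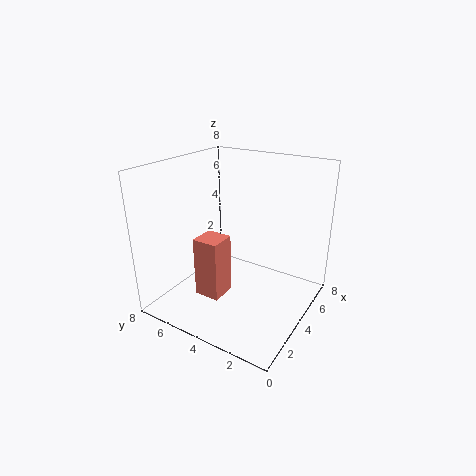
cx = 2.5, cy = 4.5, cz = 0.5, w = 1.5, h = 3.5, color = 'salmon'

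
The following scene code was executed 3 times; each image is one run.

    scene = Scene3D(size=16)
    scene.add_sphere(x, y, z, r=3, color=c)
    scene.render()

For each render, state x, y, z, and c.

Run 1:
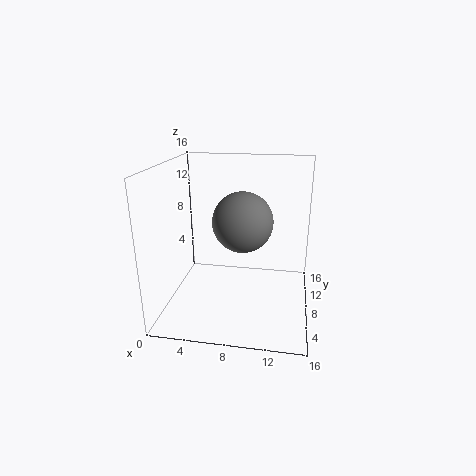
x = 9; y = 5; z = 11; c = 'gray'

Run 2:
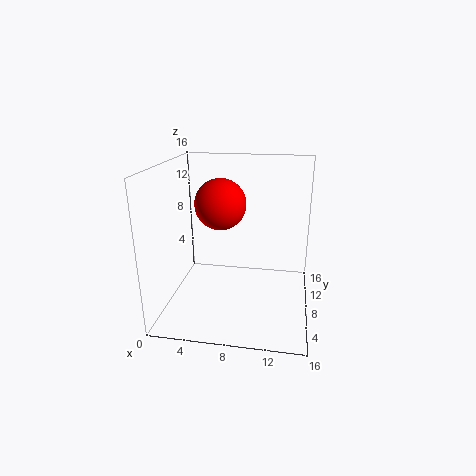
x = 5.5; y = 10.5; z = 11; c = 'red'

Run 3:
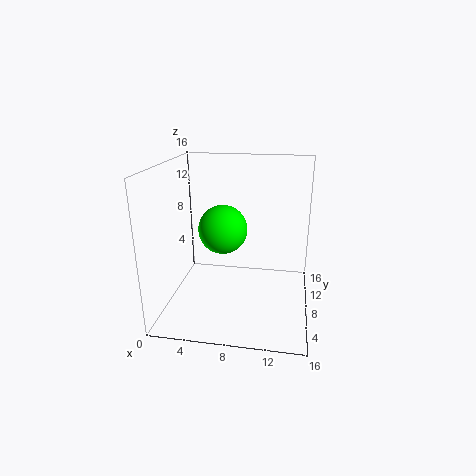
x = 5.5; y = 11.5; z = 7.5; c = 'lime'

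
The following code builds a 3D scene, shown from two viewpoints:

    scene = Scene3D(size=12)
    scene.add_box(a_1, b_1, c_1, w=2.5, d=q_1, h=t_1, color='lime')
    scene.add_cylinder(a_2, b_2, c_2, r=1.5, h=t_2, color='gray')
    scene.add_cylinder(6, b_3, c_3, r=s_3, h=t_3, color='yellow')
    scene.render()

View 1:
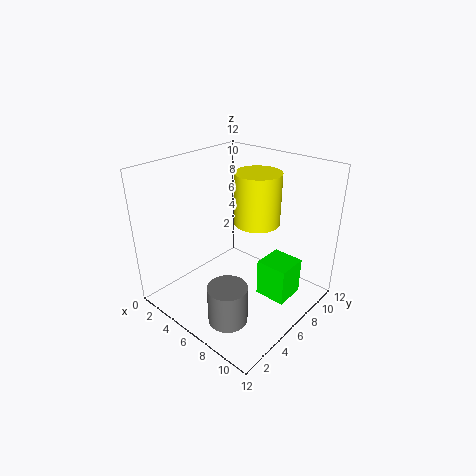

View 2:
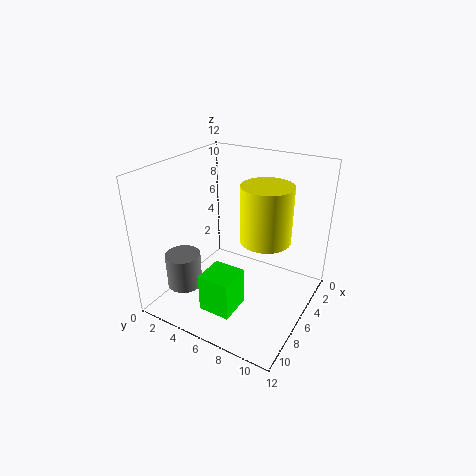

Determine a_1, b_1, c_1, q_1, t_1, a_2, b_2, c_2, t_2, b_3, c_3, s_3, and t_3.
a_1 = 8.5; b_1 = 5.5; c_1 = 2; q_1 = 2.5; t_1 = 3; a_2 = 8.5; b_2 = 2; c_2 = 1.5; t_2 = 3; b_3 = 8.5; c_3 = 6.5; s_3 = 2; t_3 = 4.5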